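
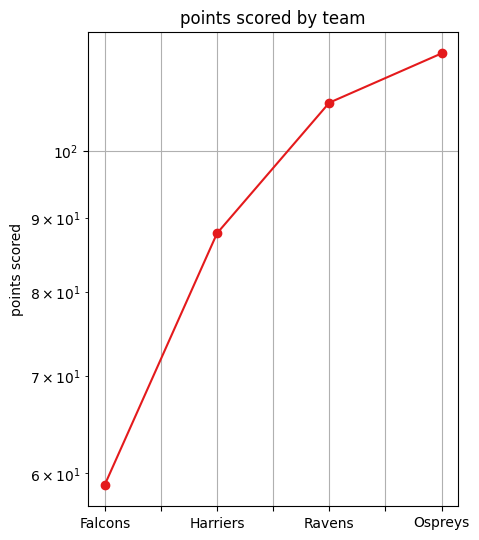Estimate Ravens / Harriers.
≈ 1.22×

Ravens ≈ 110, Harriers ≈ 90; 110/90 ≈ 1.22.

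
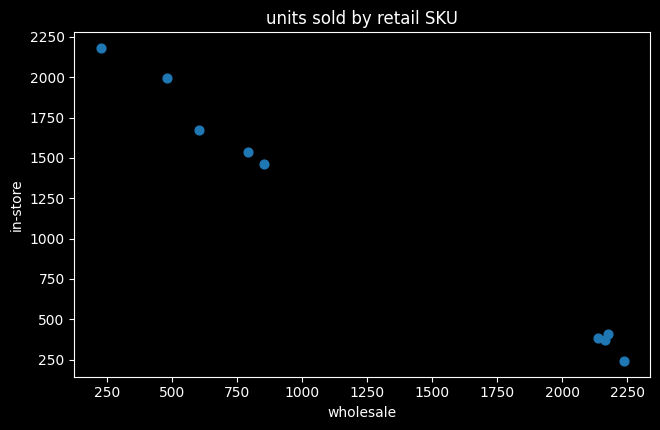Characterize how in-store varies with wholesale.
Points are negatively correlated; strong (|r| ≈ 1.0).

negative, strong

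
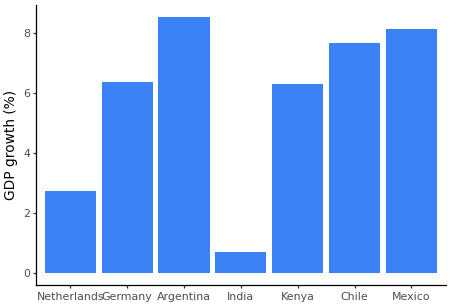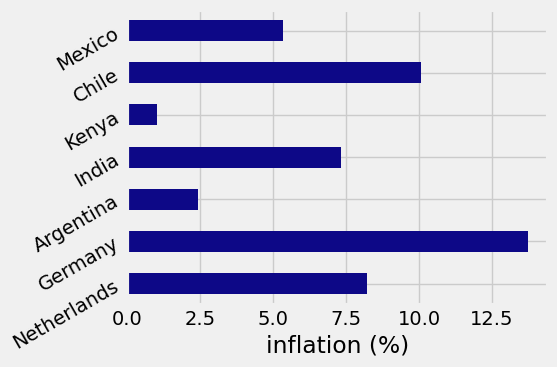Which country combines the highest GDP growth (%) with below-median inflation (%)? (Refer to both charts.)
Argentina

Chart 2 median inflation (%) ≈ 8; below-median countries: Argentina, Kenya, Mexico. Among those, Argentina has the highest GDP growth (%) (≈ 9).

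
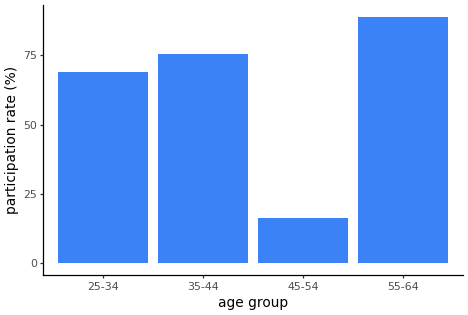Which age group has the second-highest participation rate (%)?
35-44

Top 3: 55-64 ≈ 90, 35-44 ≈ 80, 25-34 ≈ 70.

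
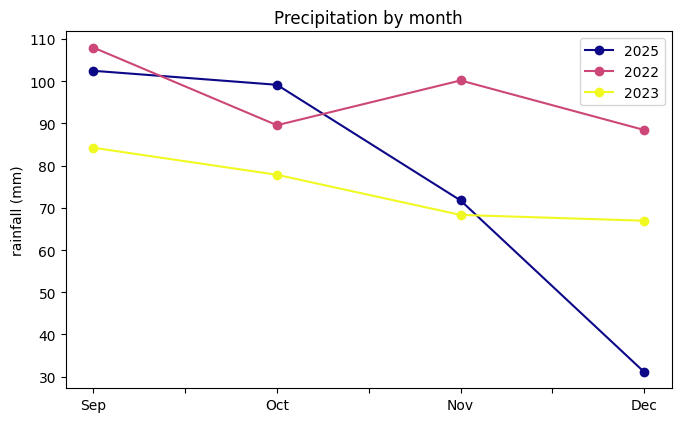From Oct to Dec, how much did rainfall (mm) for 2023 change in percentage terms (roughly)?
Oct ≈ 80, Dec ≈ 70; (70 − 80) / 80 ≈ -12.5%.

≈ -12.5%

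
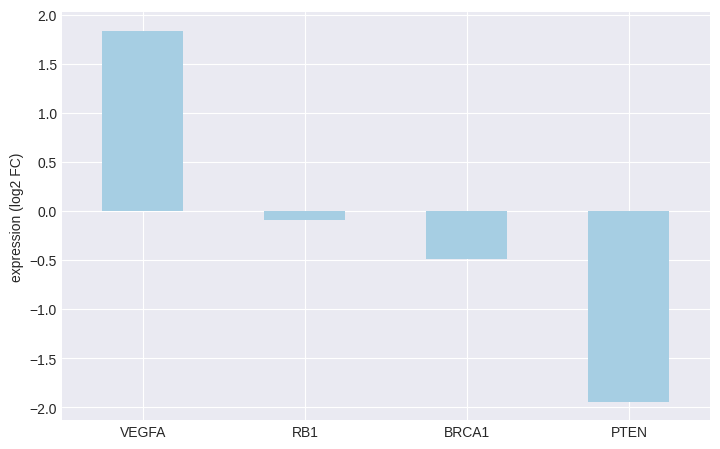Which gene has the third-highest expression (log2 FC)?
Top 4: VEGFA ≈ 2.0, RB1 ≈ 0.0, BRCA1 ≈ -0.5, PTEN ≈ -2.0.

BRCA1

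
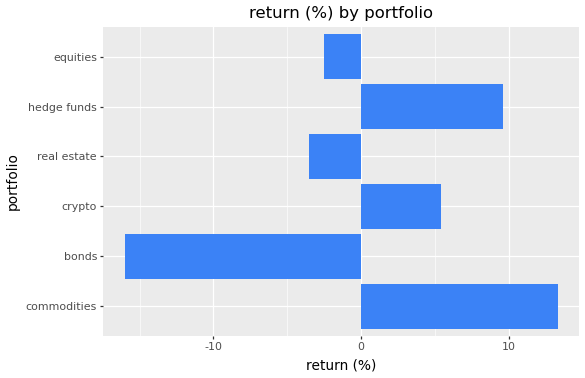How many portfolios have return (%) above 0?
Above 0: commodities, crypto, hedge funds.

3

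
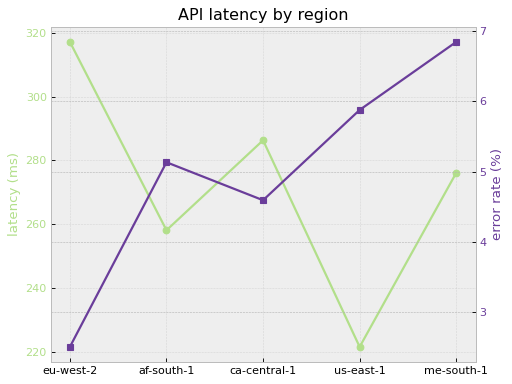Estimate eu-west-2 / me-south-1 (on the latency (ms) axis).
≈ 1.14×

eu-west-2 ≈ 320, me-south-1 ≈ 280; 320/280 ≈ 1.14.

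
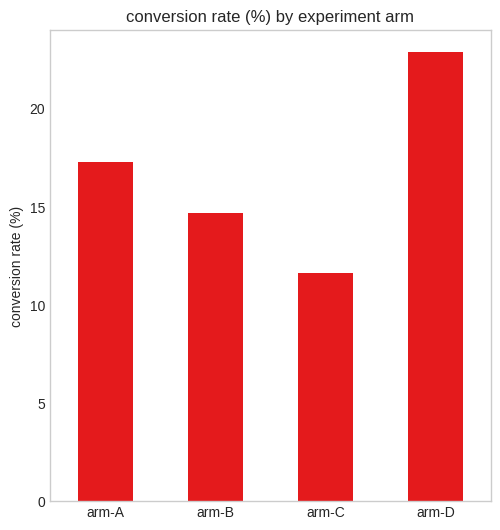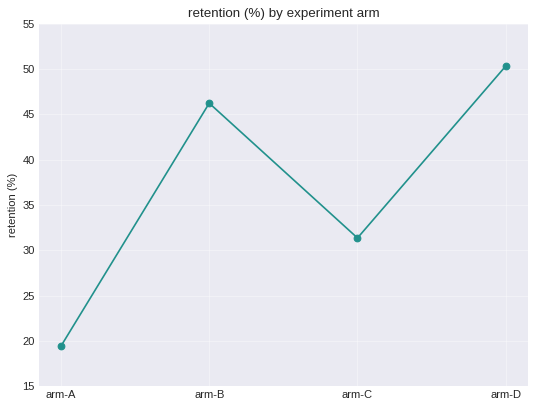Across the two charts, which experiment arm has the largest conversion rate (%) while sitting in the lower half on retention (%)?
Chart 2 median retention (%) ≈ 40; below-median experiment arms: arm-A, arm-C. Among those, arm-A has the highest conversion rate (%) (≈ 15).

arm-A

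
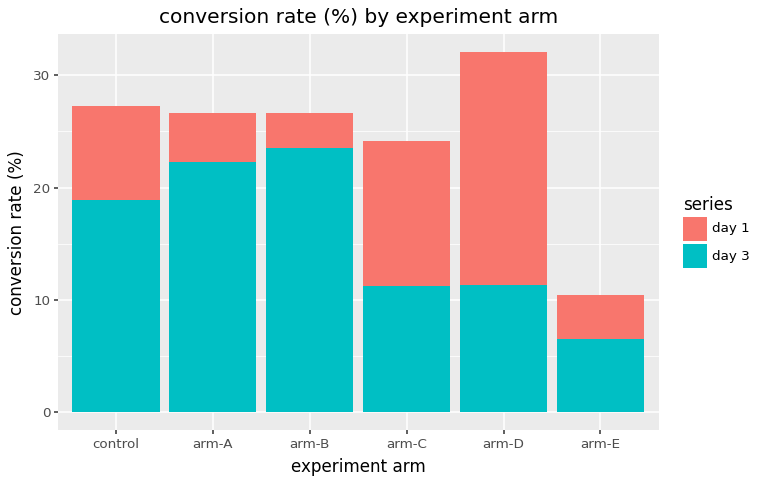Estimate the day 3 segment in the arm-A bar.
≈ 20

day 3 top ≈ 20, bottom ≈ 0; segment ≈ 20.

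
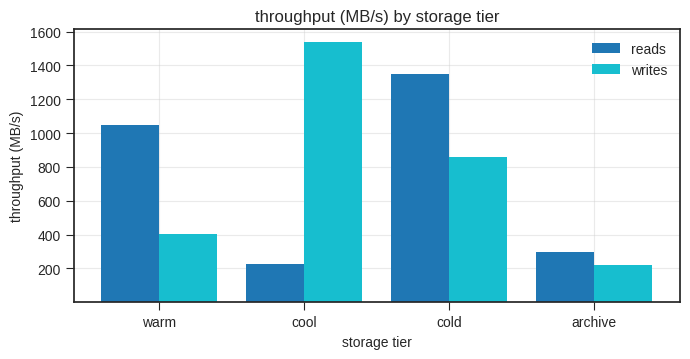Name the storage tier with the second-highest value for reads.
Top 3 for reads: cold ≈ 1400, warm ≈ 1000, archive ≈ 200.

warm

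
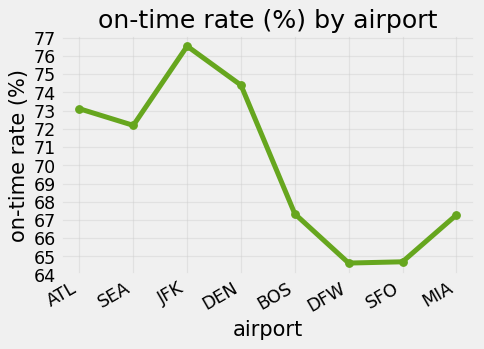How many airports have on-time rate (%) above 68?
Above 68: ATL, SEA, JFK, DEN.

4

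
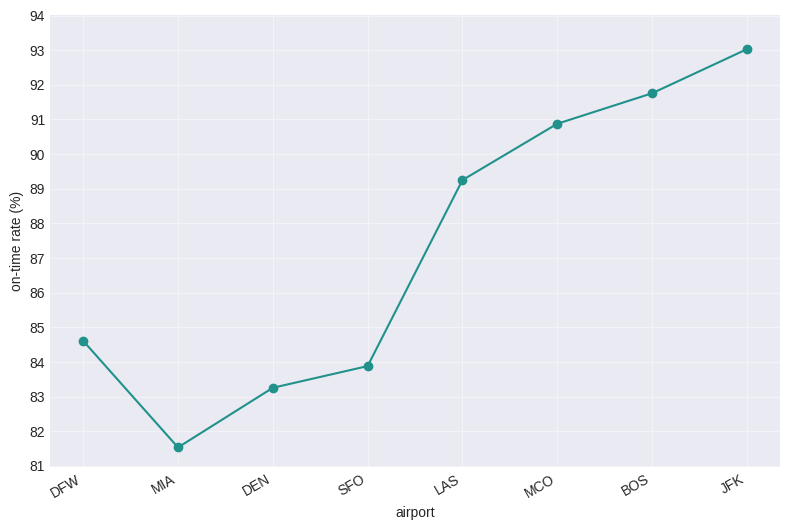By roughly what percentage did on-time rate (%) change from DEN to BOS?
DEN ≈ 83, BOS ≈ 92; (92 − 83) / 83 ≈ +10.8%.

≈ +10.8%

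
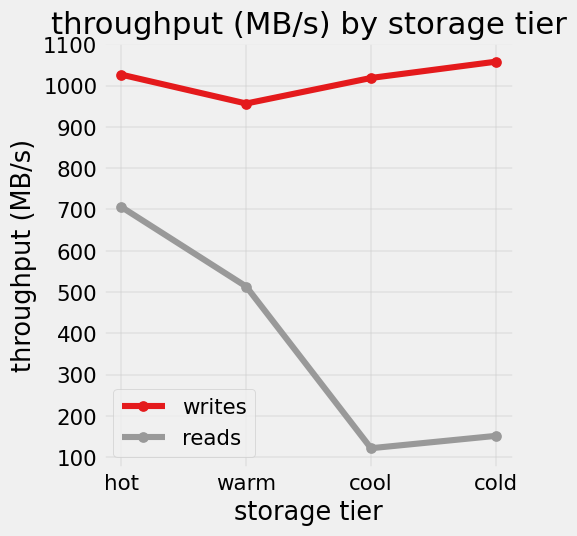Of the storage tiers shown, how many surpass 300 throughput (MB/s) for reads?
Above 300: hot, warm.

2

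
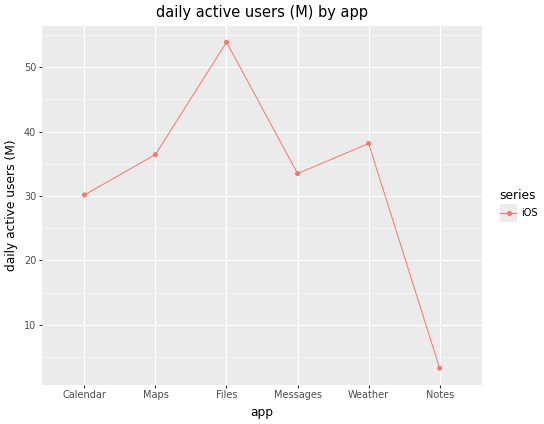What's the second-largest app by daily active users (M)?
Top 3: Files ≈ 55, Weather ≈ 40, Maps ≈ 35.

Weather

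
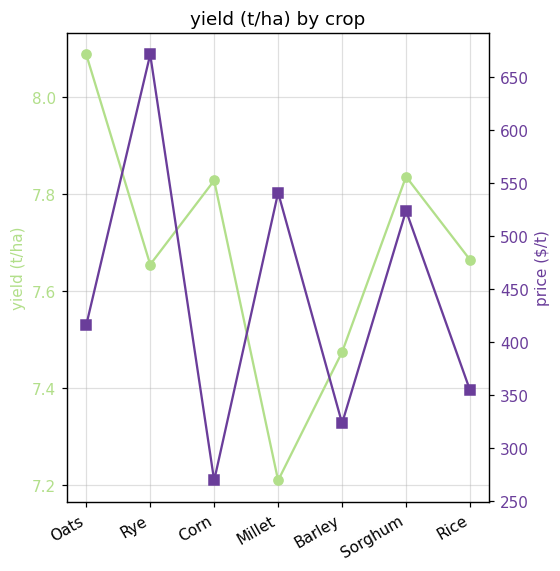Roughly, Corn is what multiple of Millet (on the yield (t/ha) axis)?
≈ 1.08×

Corn ≈ 7.8, Millet ≈ 7.2; 7.8/7.2 ≈ 1.08.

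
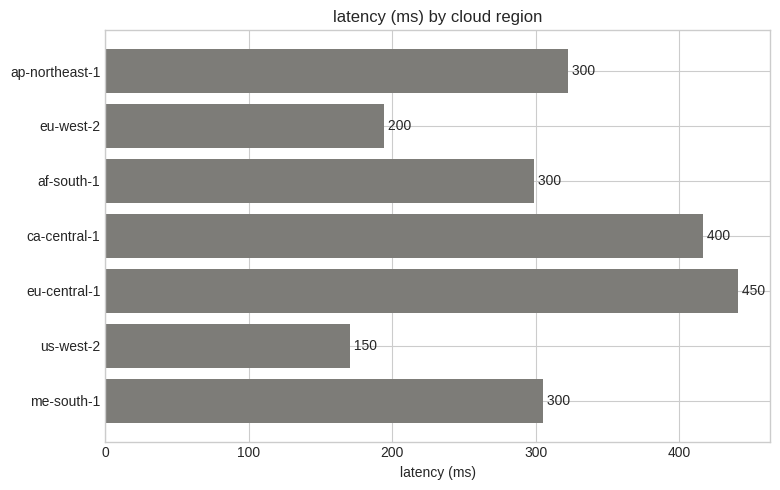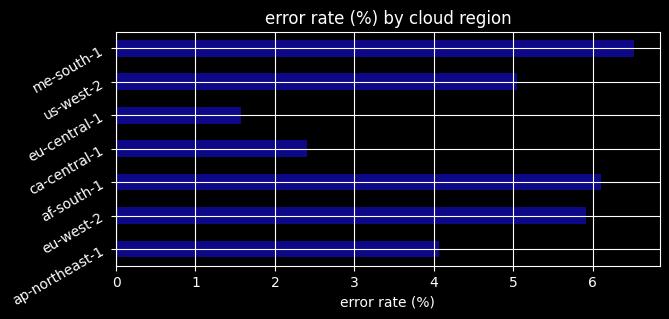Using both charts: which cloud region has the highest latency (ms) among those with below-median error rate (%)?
Chart 2 median error rate (%) ≈ 5; below-median cloud regions: ap-northeast-1, ca-central-1, eu-central-1. Among those, eu-central-1 has the highest latency (ms) (≈ 450).

eu-central-1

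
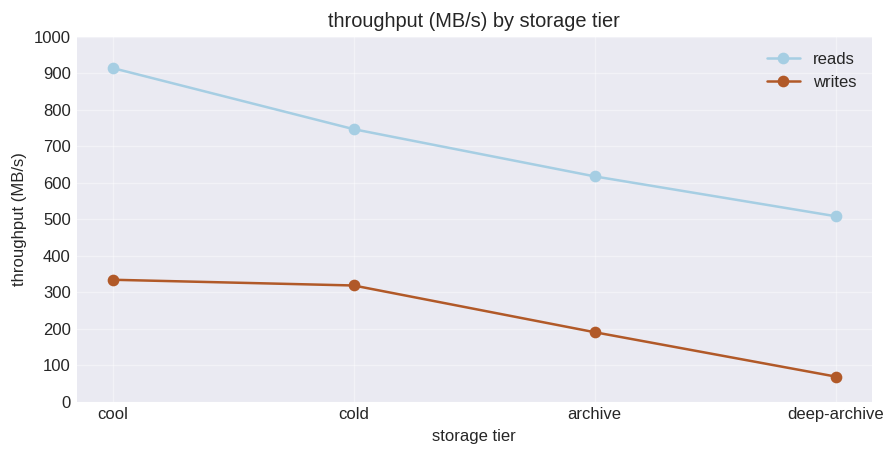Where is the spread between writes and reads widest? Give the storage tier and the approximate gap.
cool: writes ≈ 300, reads ≈ 900 → gap ≈ 600. Next-largest (deep-archive) is only ≈ 400.

cool, ≈ 600 MB/s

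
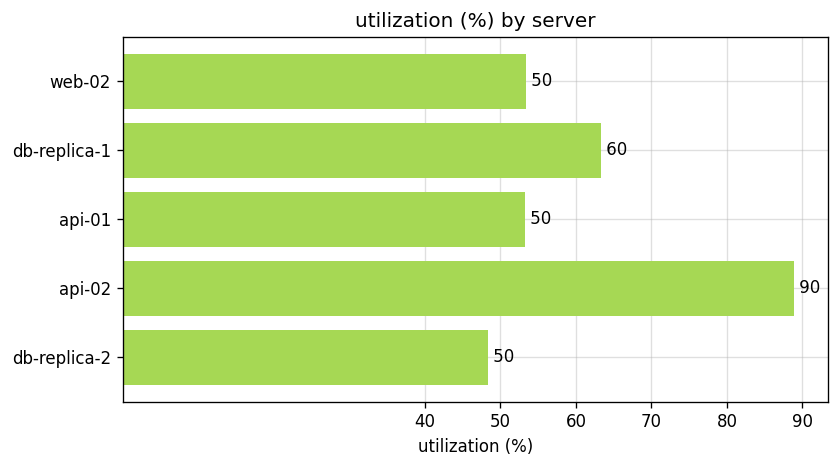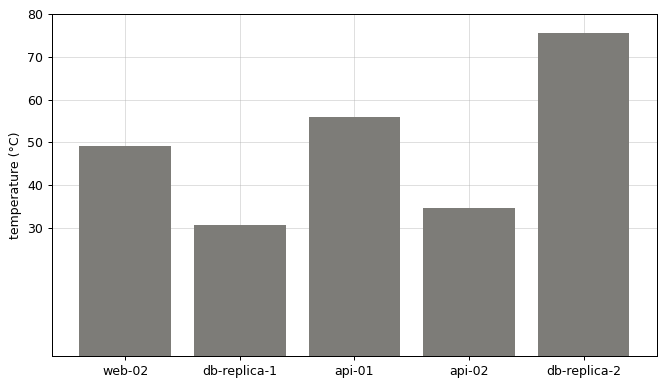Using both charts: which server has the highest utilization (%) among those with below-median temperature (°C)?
api-02

Chart 2 median temperature (°C) ≈ 50; below-median servers: db-replica-1, api-02. Among those, api-02 has the highest utilization (%) (≈ 90).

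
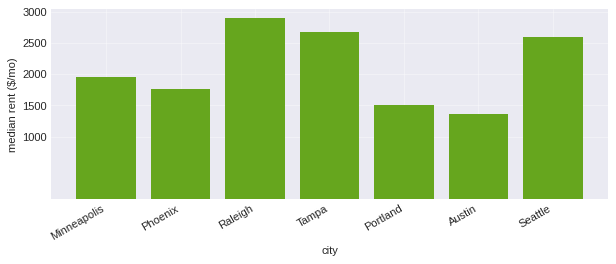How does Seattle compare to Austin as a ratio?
Seattle ≈ 2500, Austin ≈ 1500; 2500/1500 ≈ 1.67.

≈ 1.67×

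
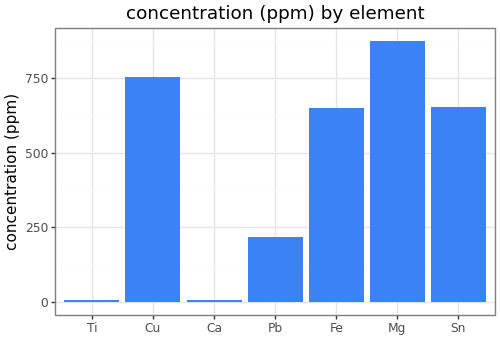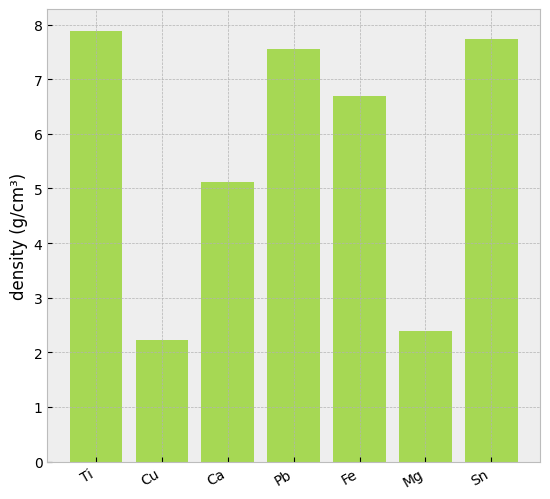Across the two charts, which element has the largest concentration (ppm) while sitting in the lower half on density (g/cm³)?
Mg

Chart 2 median density (g/cm³) ≈ 7; below-median elements: Cu, Ca, Mg. Among those, Mg has the highest concentration (ppm) (≈ 900).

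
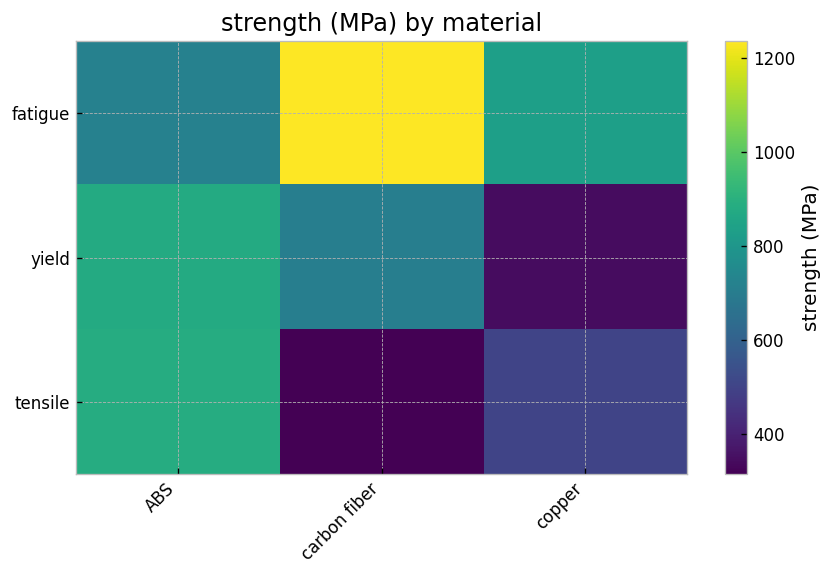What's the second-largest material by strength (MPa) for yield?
Top 3 for yield: ABS ≈ 900, carbon fiber ≈ 700, copper ≈ 300.

carbon fiber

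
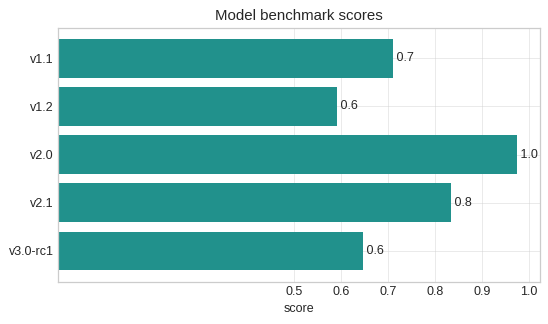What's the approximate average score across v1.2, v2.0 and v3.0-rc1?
(0.6 + 1.0 + 0.6) / 3 ≈ 0.73.

≈ 0.73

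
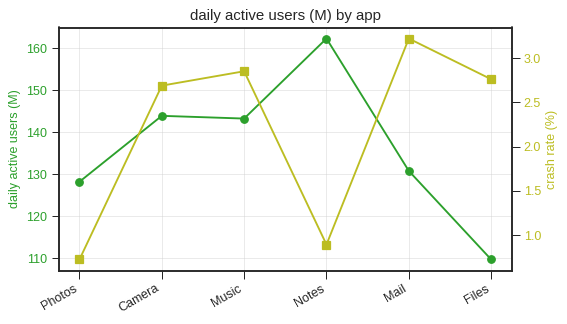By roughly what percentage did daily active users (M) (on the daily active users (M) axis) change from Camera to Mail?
≈ -10.3%

Camera ≈ 145, Mail ≈ 130; (130 − 145) / 145 ≈ -10.3%.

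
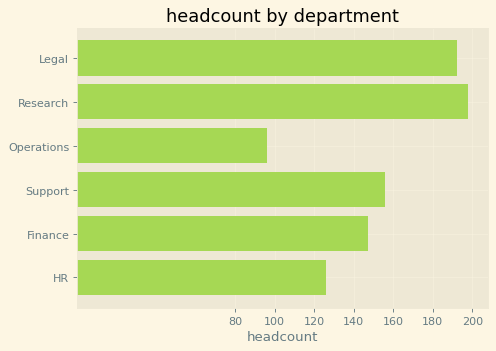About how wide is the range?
Max Research ≈ 200, min Operations ≈ 100; range ≈ 100.

≈ 100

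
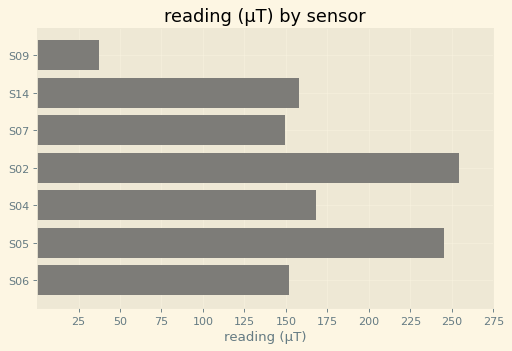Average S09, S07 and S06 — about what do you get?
(25 + 150 + 150) / 3 ≈ 108.

≈ 108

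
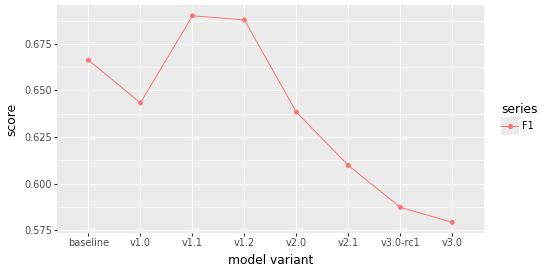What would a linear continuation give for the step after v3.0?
Last three: 0.61, 0.59, 0.58 → slope ≈ -0.015/step → next ≈ 0.565.

≈ 0.565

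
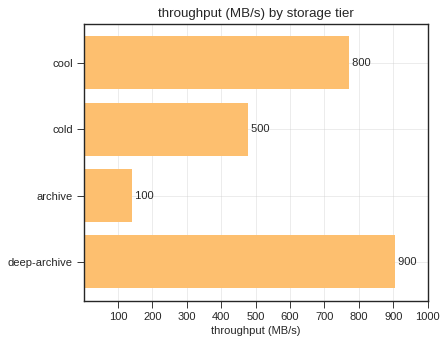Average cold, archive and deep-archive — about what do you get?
≈ 500

(500 + 100 + 900) / 3 ≈ 500.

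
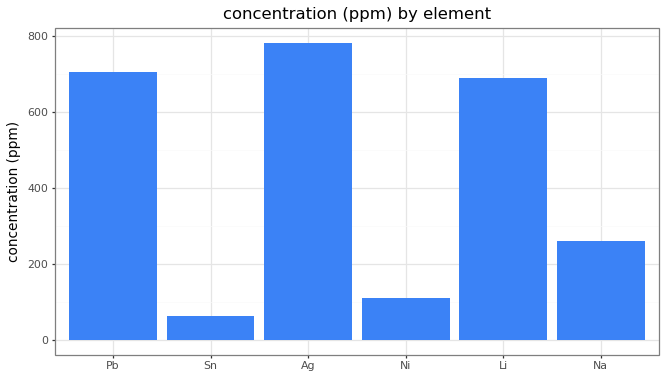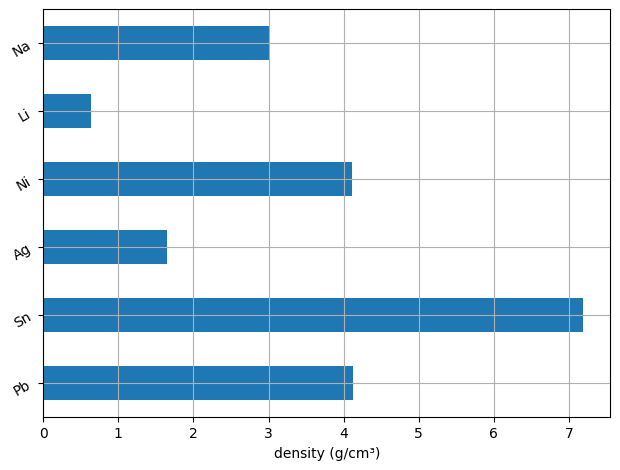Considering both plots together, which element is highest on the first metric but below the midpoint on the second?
Chart 2 median density (g/cm³) ≈ 4; below-median elements: Ag, Li, Na. Among those, Ag has the highest concentration (ppm) (≈ 800).

Ag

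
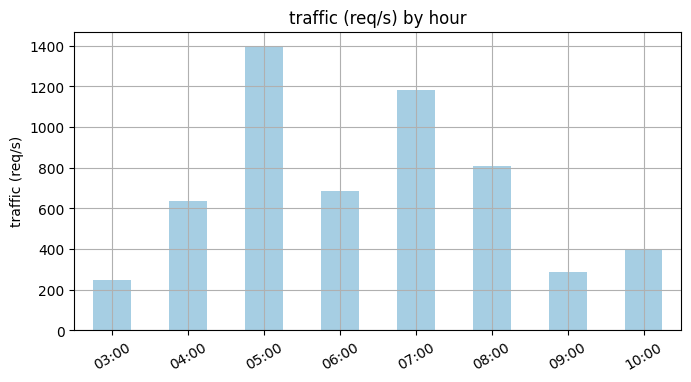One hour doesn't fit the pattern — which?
05:00

05:00 ≈ 1400; the rest sit between ≈ 200 and ≈ 1200.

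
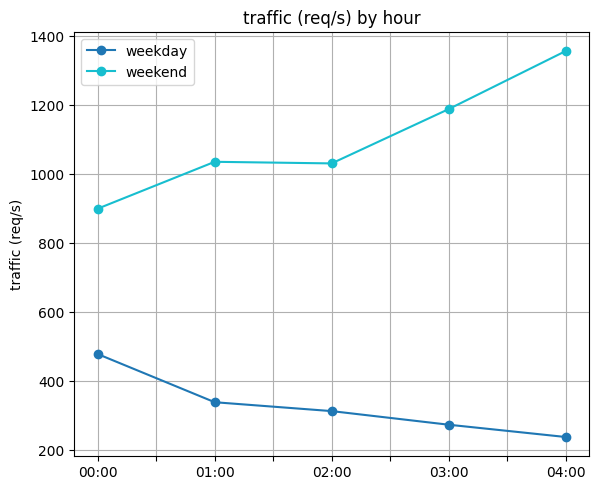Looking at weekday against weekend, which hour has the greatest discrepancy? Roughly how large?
04:00: weekday ≈ 200, weekend ≈ 1400 → gap ≈ 1200. Next-largest (03:00) is only ≈ 900.

04:00, ≈ 1200 req/s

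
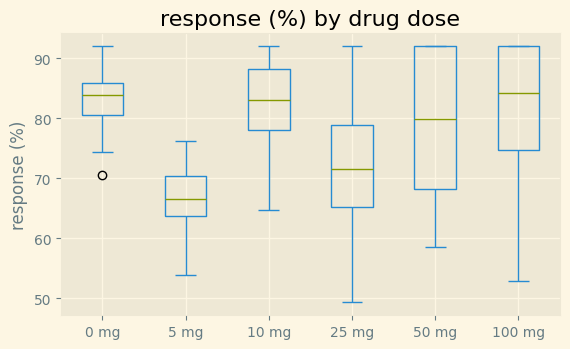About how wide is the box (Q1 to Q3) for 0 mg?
≈ 6

Q3 ≈ 86, Q1 ≈ 80; IQR ≈ 6.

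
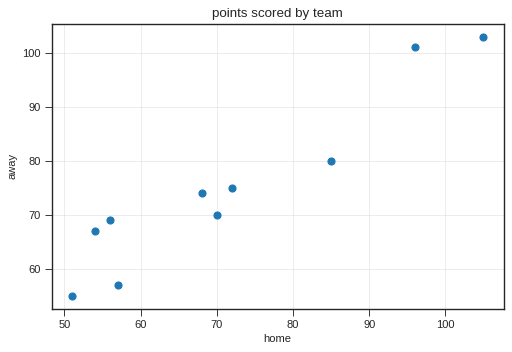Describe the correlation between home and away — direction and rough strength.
Points are positively correlated; strong (|r| ≈ 1.0).

positive, strong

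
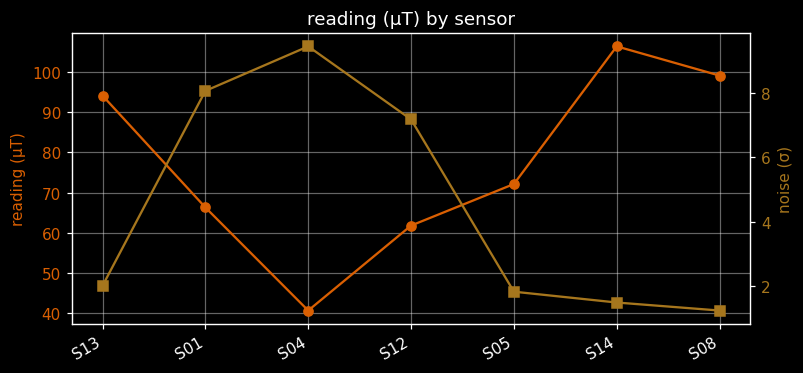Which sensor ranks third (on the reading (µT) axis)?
S13

Top 4 (on the reading (µT) axis): S14 ≈ 110, S08 ≈ 100, S13 ≈ 90, S05 ≈ 70.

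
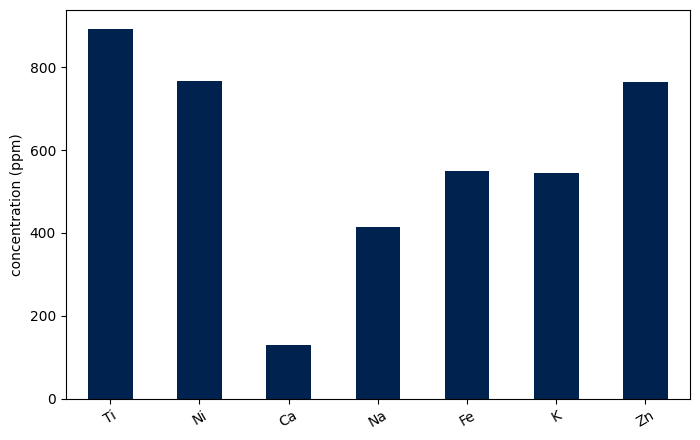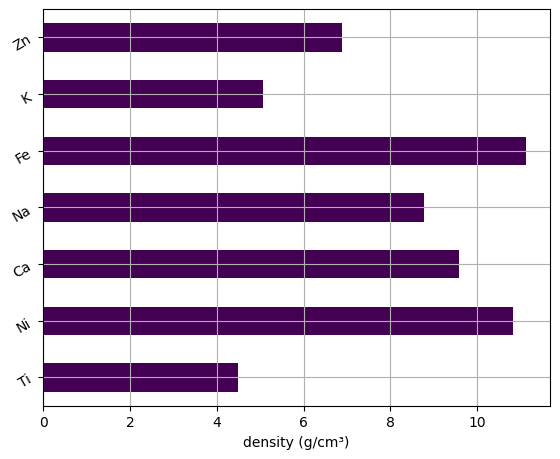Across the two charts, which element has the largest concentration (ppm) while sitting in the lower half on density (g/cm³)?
Chart 2 median density (g/cm³) ≈ 8; below-median elements: Ti, K, Zn. Among those, Ti has the highest concentration (ppm) (≈ 900).

Ti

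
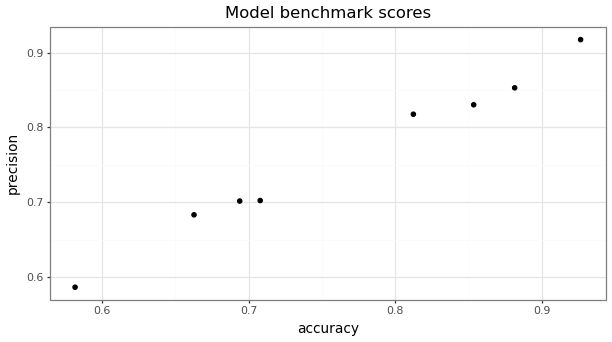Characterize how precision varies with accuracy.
positive, strong

Points are positively correlated; strong (|r| ≈ 1.0).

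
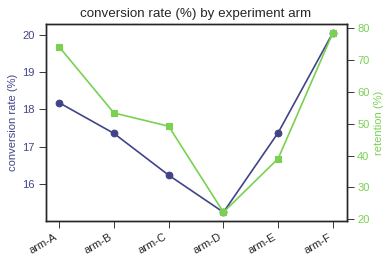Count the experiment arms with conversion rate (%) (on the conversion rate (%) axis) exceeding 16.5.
Above 16.5: arm-A, arm-B, arm-E, arm-F.

4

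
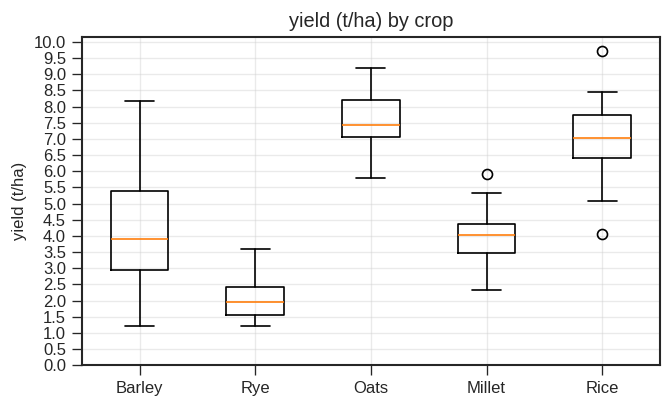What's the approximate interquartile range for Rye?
Q3 ≈ 2.5, Q1 ≈ 1.5; IQR ≈ 1.0.

≈ 1.0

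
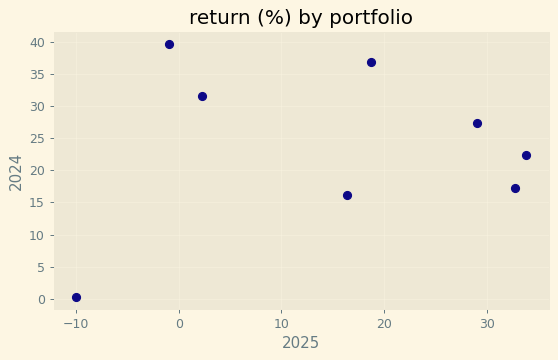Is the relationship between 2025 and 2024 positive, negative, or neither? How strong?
no clear correlation

Points are roughly uncorrelated; weak (|r| ≈ 0.1).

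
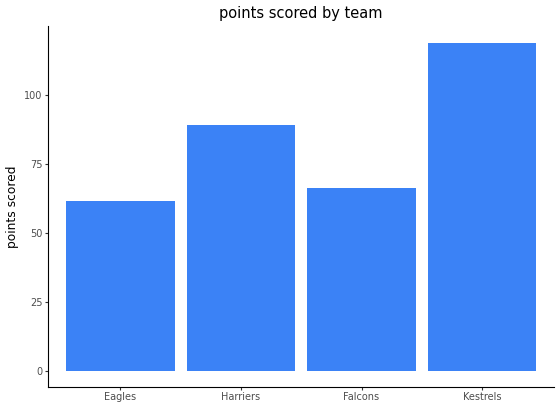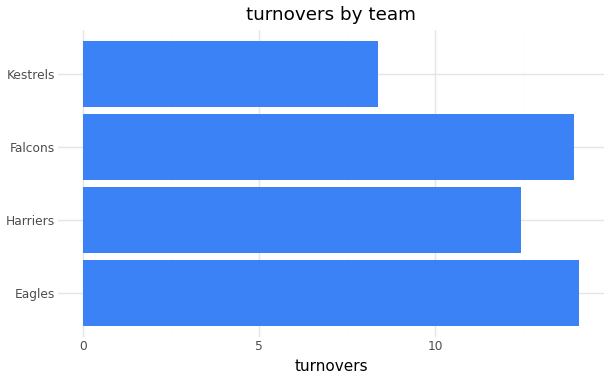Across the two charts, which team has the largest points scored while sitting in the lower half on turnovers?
Kestrels

Chart 2 median turnovers ≈ 14; below-median teams: Harriers, Kestrels. Among those, Kestrels has the highest points scored (≈ 120).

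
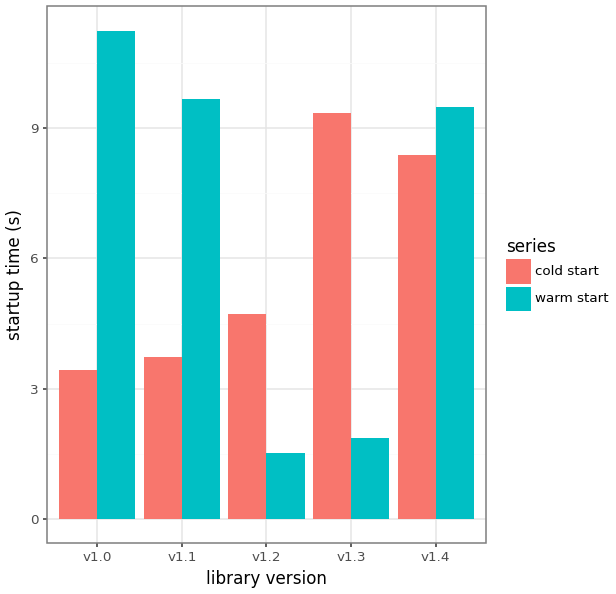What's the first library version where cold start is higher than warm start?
v1.1: cold start ≈ 4 vs warm start ≈ 10 (not yet); v1.2: cold start ≈ 5 vs warm start ≈ 2 (first crossover).

v1.2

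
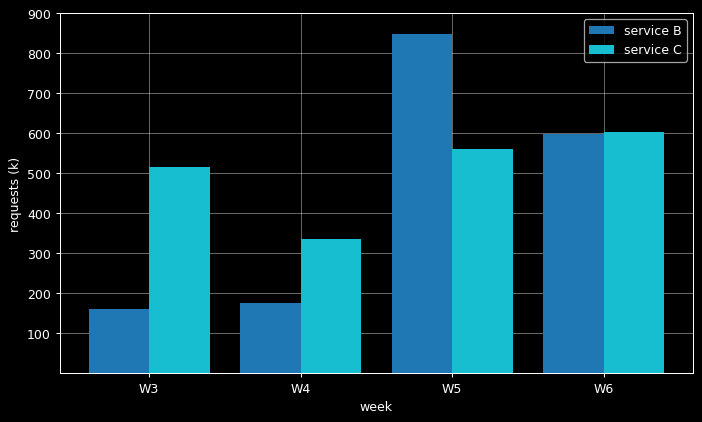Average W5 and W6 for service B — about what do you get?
(800 + 600) / 2 ≈ 700.

≈ 700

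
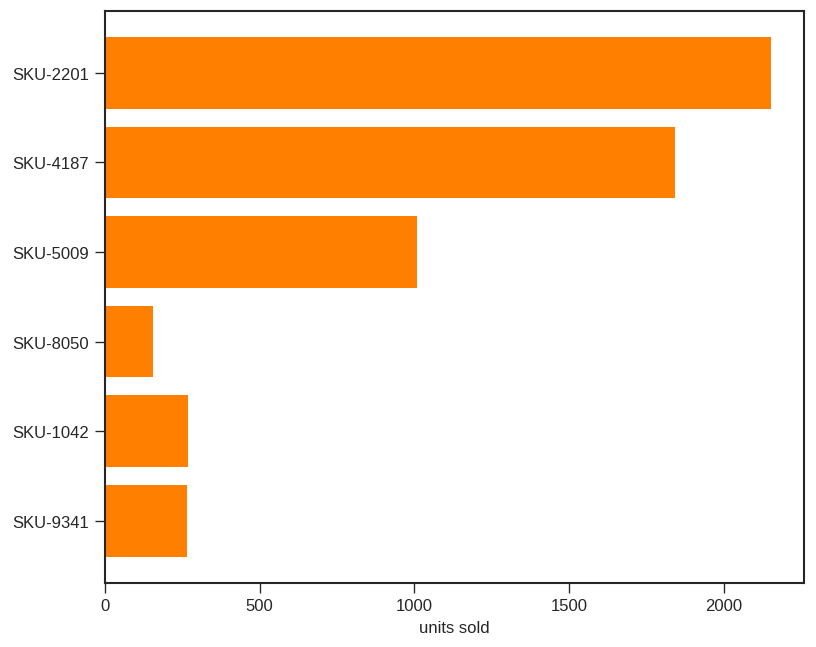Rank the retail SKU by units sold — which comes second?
SKU-4187

Top 3: SKU-2201 ≈ 2200, SKU-4187 ≈ 1800, SKU-5009 ≈ 1000.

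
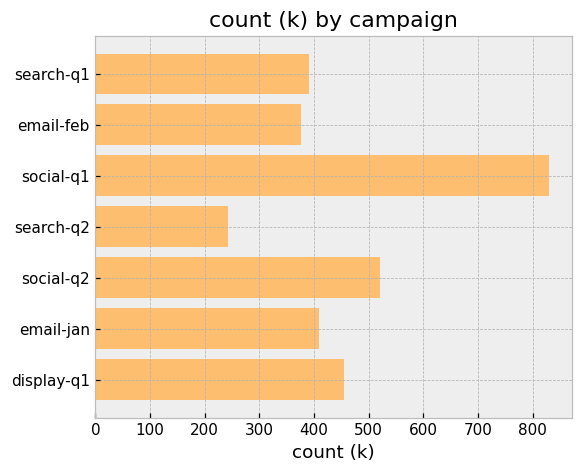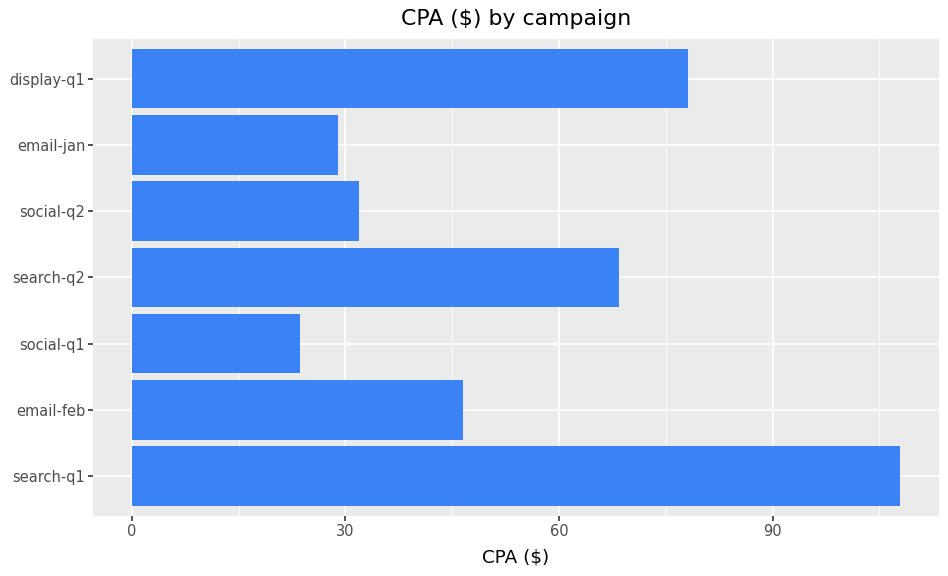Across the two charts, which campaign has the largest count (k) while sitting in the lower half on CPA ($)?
Chart 2 median CPA ($) ≈ 50; below-median campaigns: social-q1, social-q2, email-jan. Among those, social-q1 has the highest count (k) (≈ 800).

social-q1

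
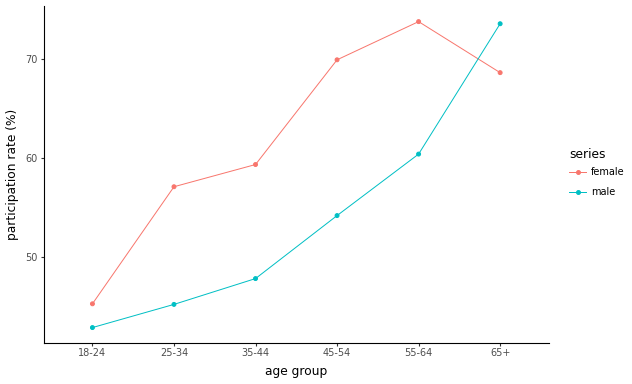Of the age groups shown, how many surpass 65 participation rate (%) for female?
3

Above 65: 45-54, 55-64, 65+.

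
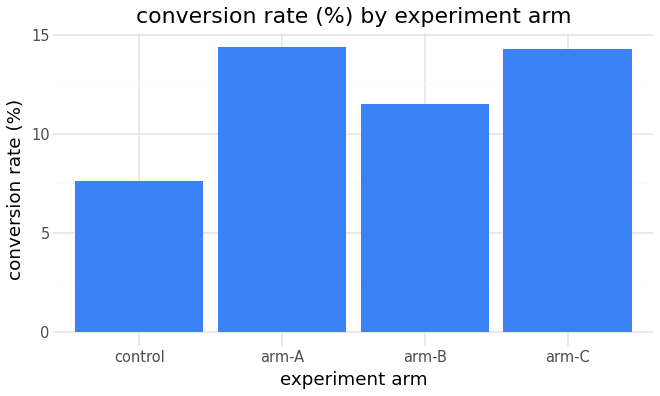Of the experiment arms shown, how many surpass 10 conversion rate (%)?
3

Above 10: arm-A, arm-B, arm-C.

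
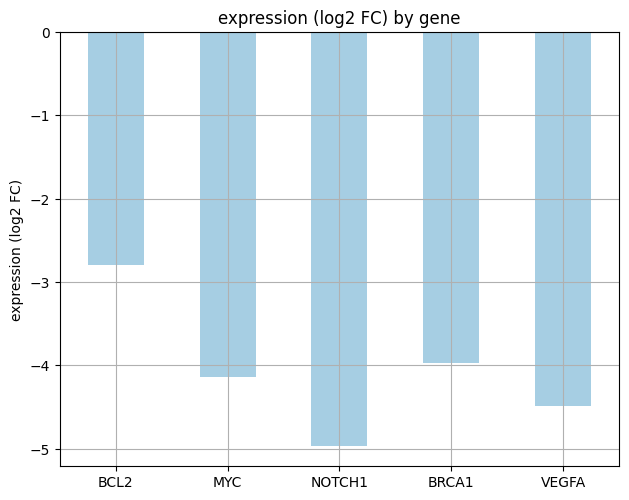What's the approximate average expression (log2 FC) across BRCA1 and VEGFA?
(-4.0 + -4.4) / 2 ≈ -4.2.

≈ -4.2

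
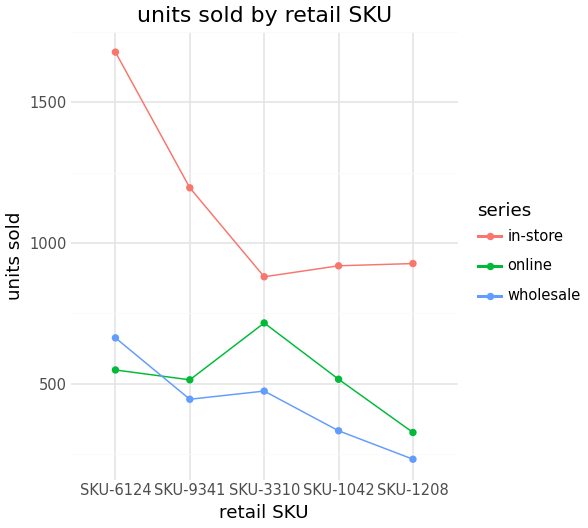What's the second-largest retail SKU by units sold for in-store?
Top 3 for in-store: SKU-6124 ≈ 1600, SKU-9341 ≈ 1200, SKU-1208 ≈ 1000.

SKU-9341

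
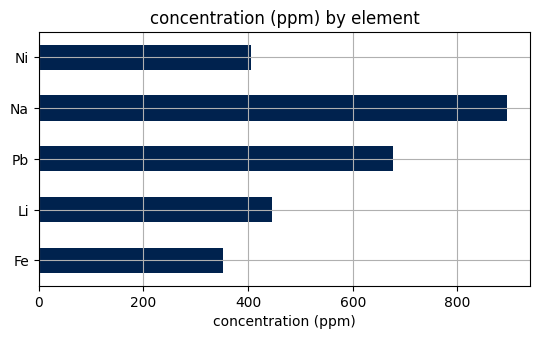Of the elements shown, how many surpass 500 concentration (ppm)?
2

Above 500: Pb, Na.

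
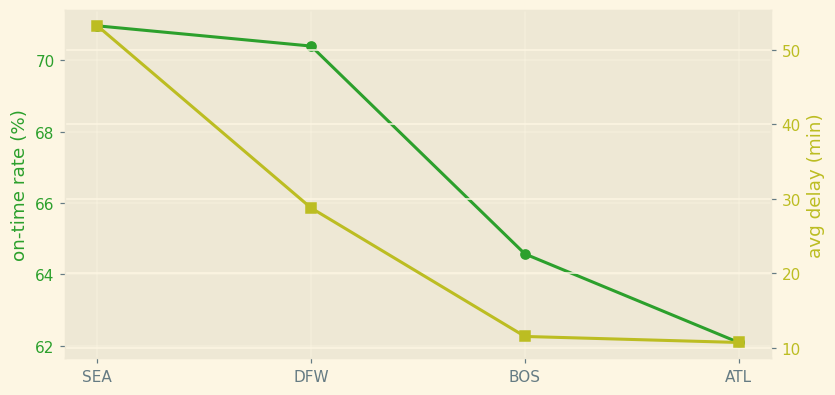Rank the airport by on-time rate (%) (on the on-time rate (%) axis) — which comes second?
Top 3 (on the on-time rate (%) axis): SEA ≈ 71, DFW ≈ 70, BOS ≈ 65.

DFW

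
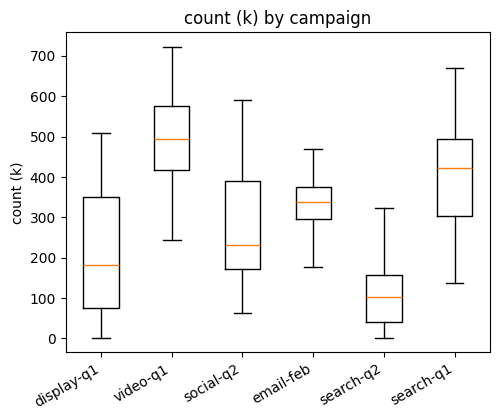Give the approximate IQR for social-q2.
≈ 250

Q3 ≈ 400, Q1 ≈ 150; IQR ≈ 250.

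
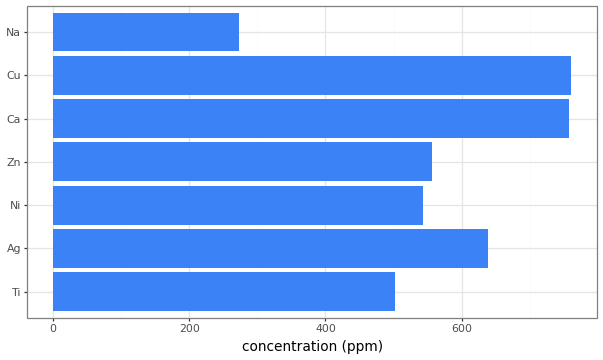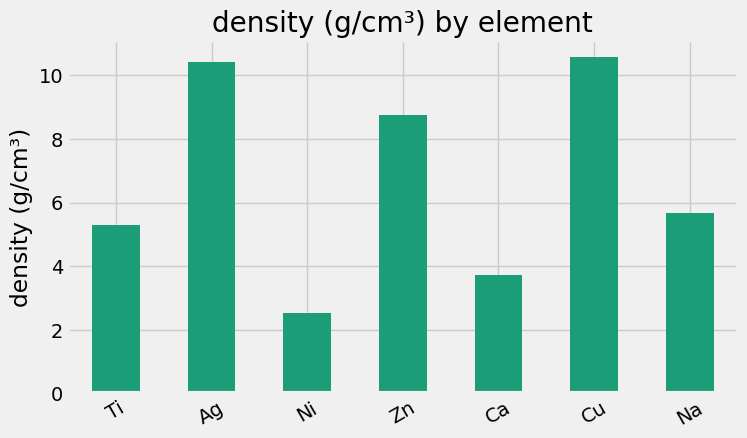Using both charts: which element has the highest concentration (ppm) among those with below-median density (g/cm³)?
Chart 2 median density (g/cm³) ≈ 6; below-median elements: Ti, Ni, Ca. Among those, Ca has the highest concentration (ppm) (≈ 800).

Ca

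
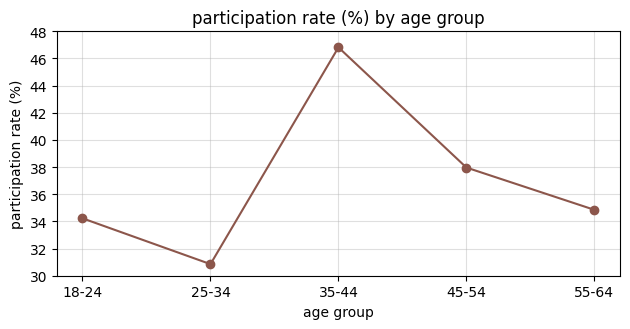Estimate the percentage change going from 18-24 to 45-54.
18-24 ≈ 34, 45-54 ≈ 38; (38 − 34) / 34 ≈ +11.8%.

≈ +11.8%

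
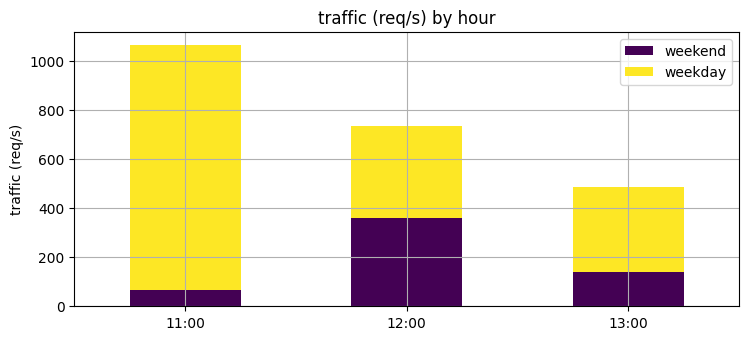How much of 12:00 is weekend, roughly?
weekend top ≈ 400, bottom ≈ 0; segment ≈ 400.

≈ 400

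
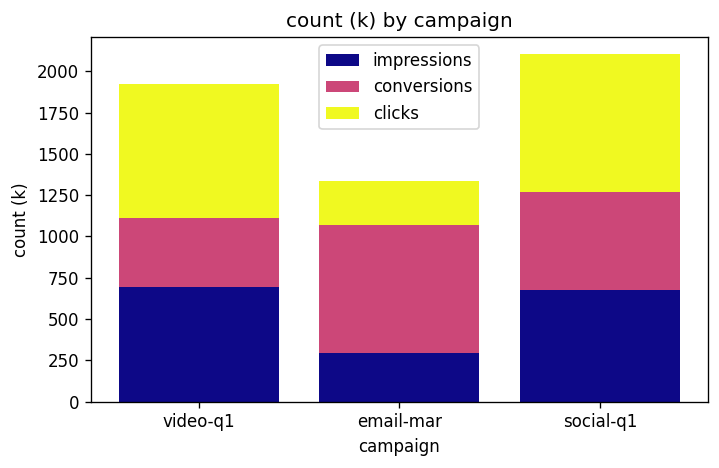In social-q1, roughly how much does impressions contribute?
impressions top ≈ 600, bottom ≈ 0; segment ≈ 600.

≈ 600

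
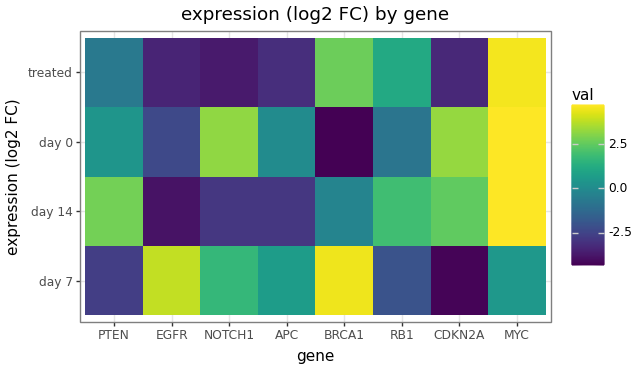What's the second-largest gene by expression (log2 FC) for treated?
Top 3 for treated: MYC ≈ 5, BRCA1 ≈ 3, RB1 ≈ 1.

BRCA1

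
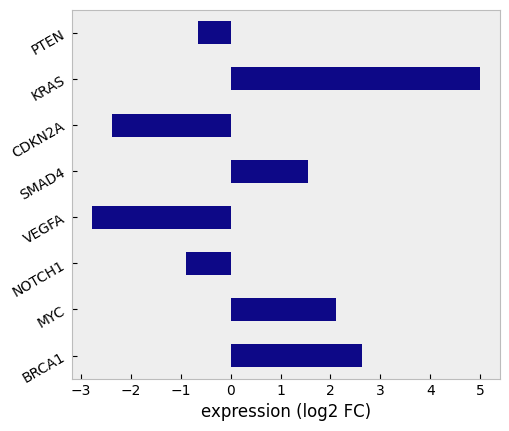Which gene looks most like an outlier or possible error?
KRAS

KRAS ≈ 5; the rest sit between ≈ -3 and ≈ 3.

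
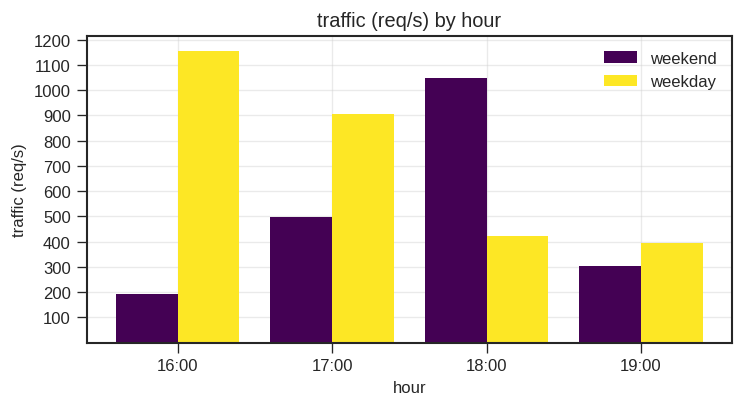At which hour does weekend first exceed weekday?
17:00: weekend ≈ 500 vs weekday ≈ 900 (not yet); 18:00: weekend ≈ 1000 vs weekday ≈ 400 (first crossover).

18:00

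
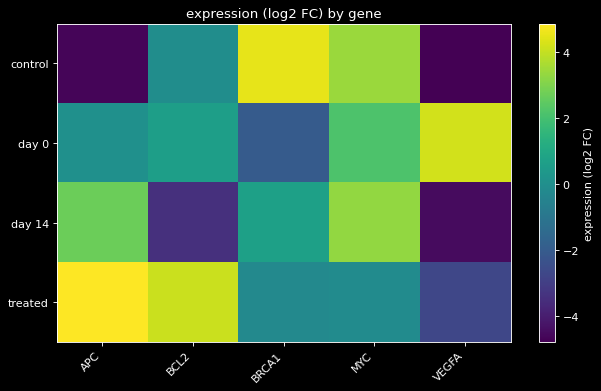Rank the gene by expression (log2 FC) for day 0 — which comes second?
Top 3 for day 0: VEGFA ≈ 4, MYC ≈ 2, BCL2 ≈ 1.

MYC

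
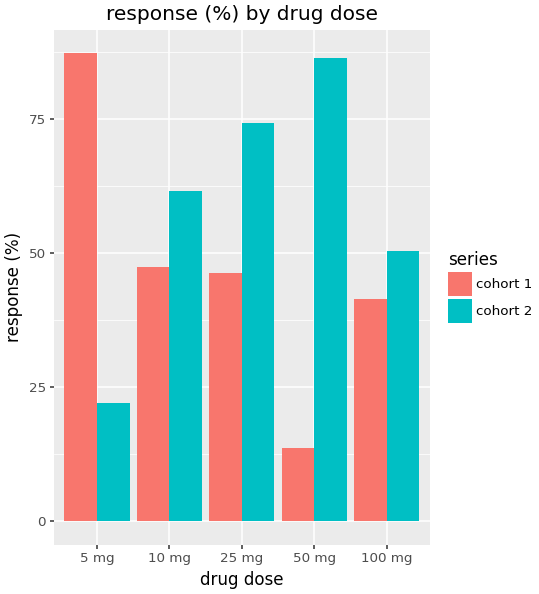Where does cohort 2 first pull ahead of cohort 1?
5 mg: cohort 2 ≈ 20 vs cohort 1 ≈ 90 (not yet); 10 mg: cohort 2 ≈ 60 vs cohort 1 ≈ 50 (first crossover).

10 mg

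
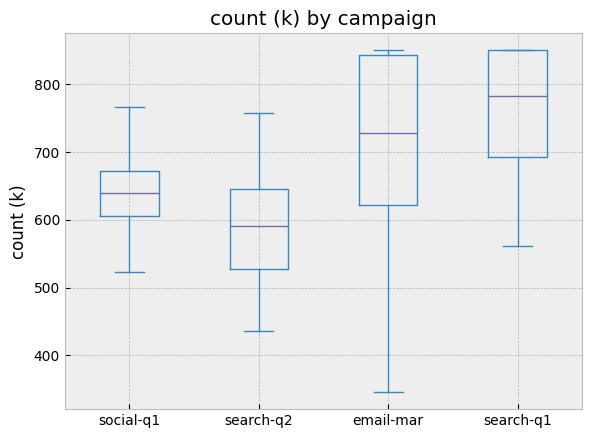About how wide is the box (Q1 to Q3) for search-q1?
Q3 ≈ 840, Q1 ≈ 700; IQR ≈ 140.

≈ 140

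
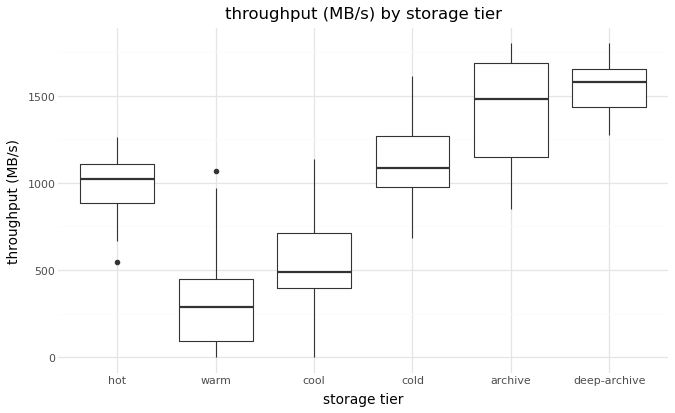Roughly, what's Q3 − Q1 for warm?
Q3 ≈ 400, Q1 ≈ 100; IQR ≈ 300.

≈ 300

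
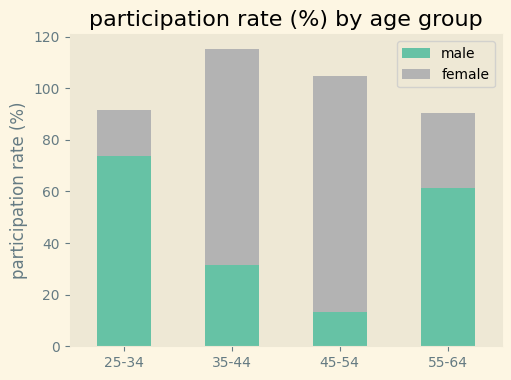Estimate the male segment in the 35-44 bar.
male top ≈ 30, bottom ≈ 0; segment ≈ 30.

≈ 30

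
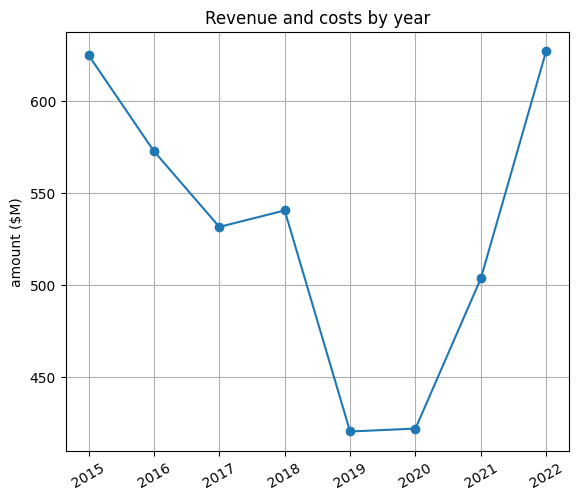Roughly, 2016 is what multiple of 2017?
≈ 1.07×

2016 ≈ 580, 2017 ≈ 540; 580/540 ≈ 1.07.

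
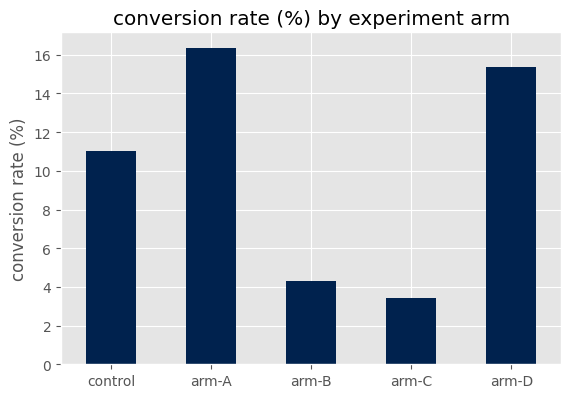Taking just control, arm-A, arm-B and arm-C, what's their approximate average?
(12 + 16 + 4 + 4) / 4 ≈ 9.

≈ 9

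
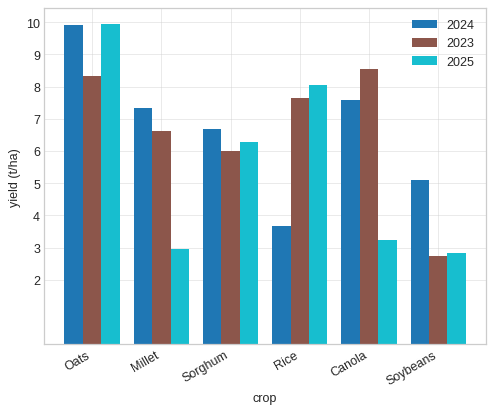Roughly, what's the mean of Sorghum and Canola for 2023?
(6 + 9) / 2 ≈ 8.

≈ 8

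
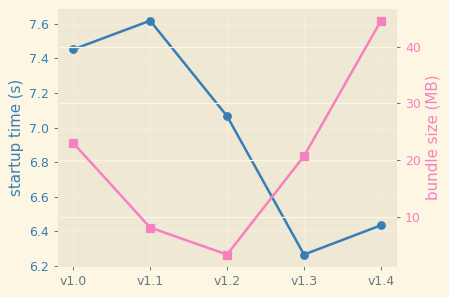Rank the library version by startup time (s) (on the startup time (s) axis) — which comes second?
Top 3 (on the startup time (s) axis): v1.1 ≈ 7.6, v1.0 ≈ 7.4, v1.2 ≈ 7.0.

v1.0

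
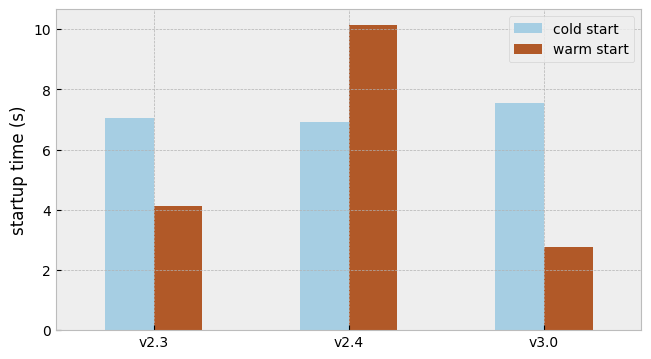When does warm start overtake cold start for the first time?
v2.4

v2.3: warm start ≈ 4 vs cold start ≈ 7 (not yet); v2.4: warm start ≈ 10 vs cold start ≈ 7 (first crossover).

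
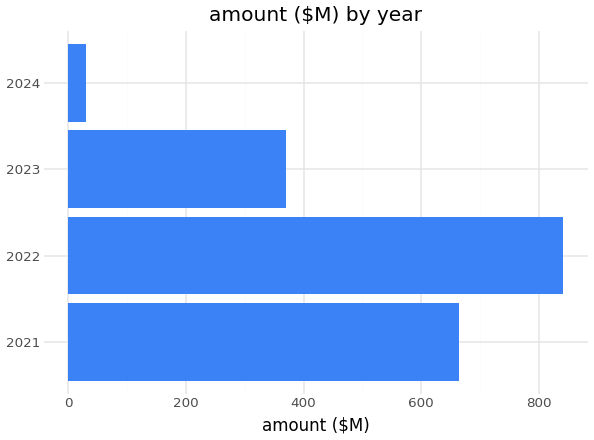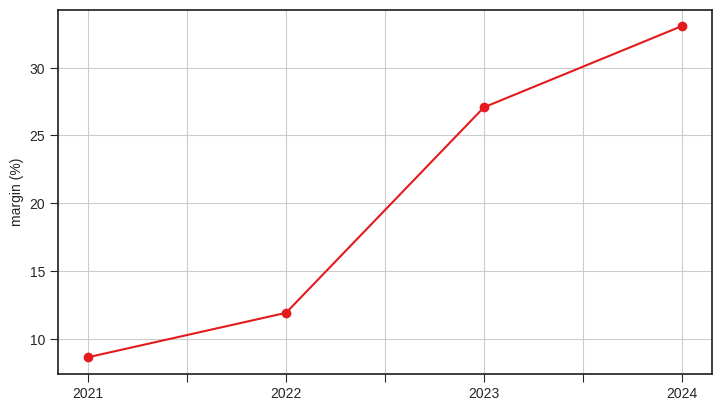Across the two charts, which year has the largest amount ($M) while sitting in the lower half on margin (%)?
2022

Chart 2 median margin (%) ≈ 20; below-median years: 2021, 2022. Among those, 2022 has the highest amount ($M) (≈ 800).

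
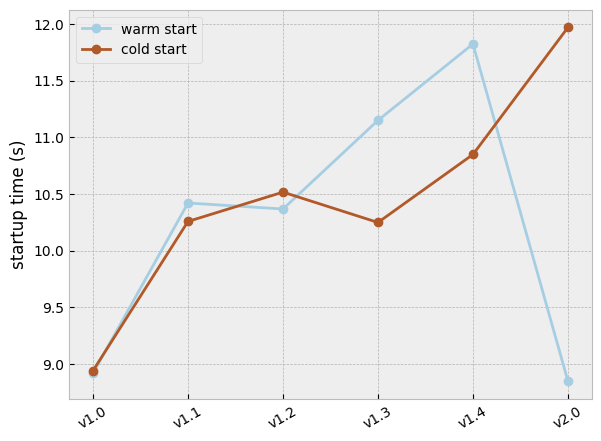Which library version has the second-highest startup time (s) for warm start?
Top 3 for warm start: v1.4 ≈ 12.0, v1.3 ≈ 11.0, v1.1 ≈ 10.5.

v1.3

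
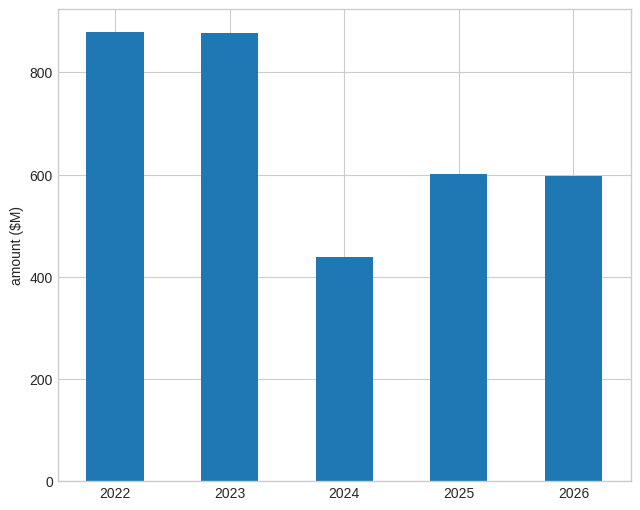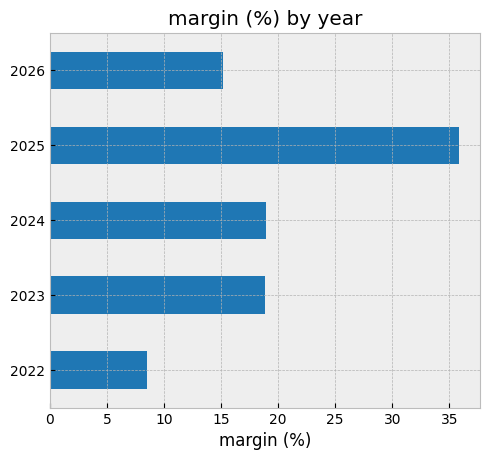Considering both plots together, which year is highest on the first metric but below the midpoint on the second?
2022

Chart 2 median margin (%) ≈ 20; below-median years: 2022, 2026. Among those, 2022 has the highest amount ($M) (≈ 900).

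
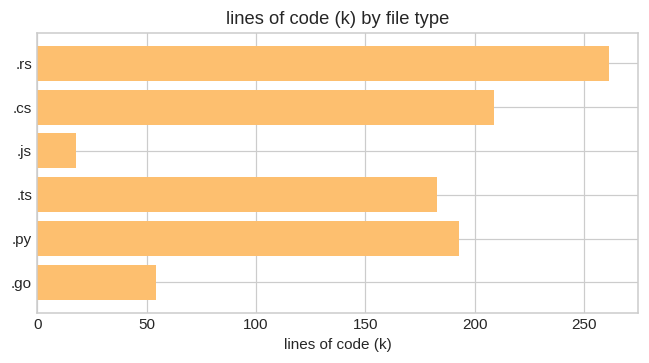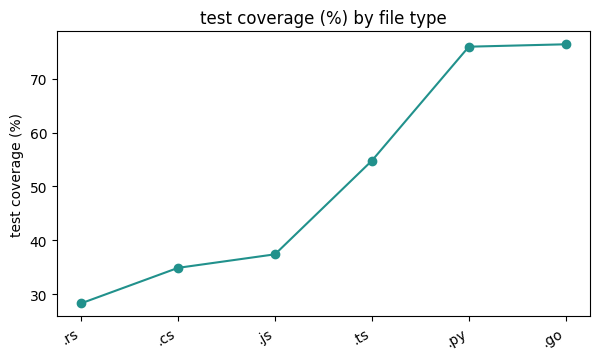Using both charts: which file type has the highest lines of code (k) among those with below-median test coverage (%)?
Chart 2 median test coverage (%) ≈ 50; below-median file types: .rs, .cs, .js. Among those, .rs has the highest lines of code (k) (≈ 250).

.rs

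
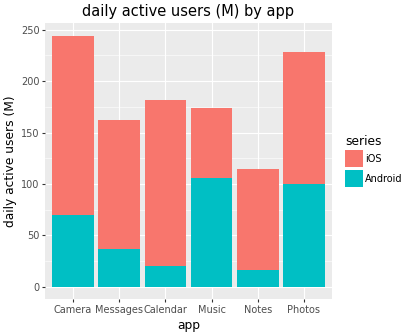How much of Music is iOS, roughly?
≈ 75

iOS top ≈ 175, bottom ≈ 100; segment ≈ 75.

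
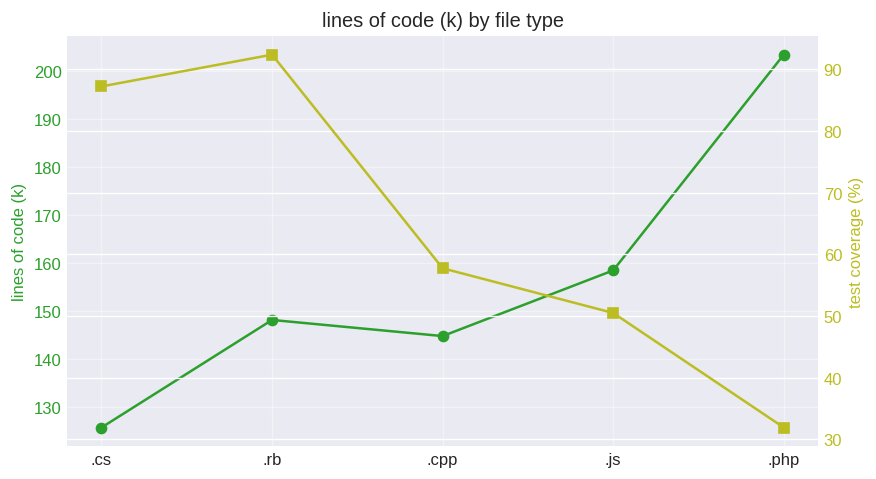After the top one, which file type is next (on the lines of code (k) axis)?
Top 3 (on the lines of code (k) axis): .php ≈ 200, .js ≈ 160, .rb ≈ 150.

.js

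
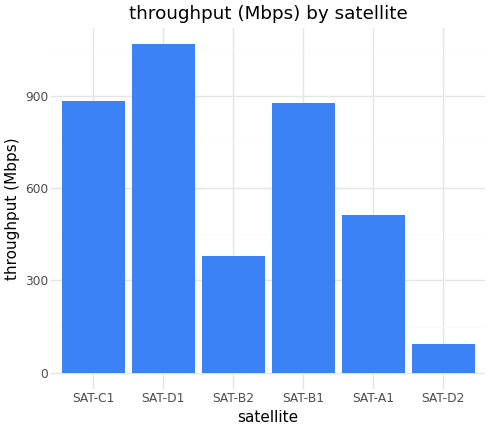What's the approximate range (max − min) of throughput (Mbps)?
≈ 1000

Max SAT-D1 ≈ 1100, min SAT-D2 ≈ 100; range ≈ 1000.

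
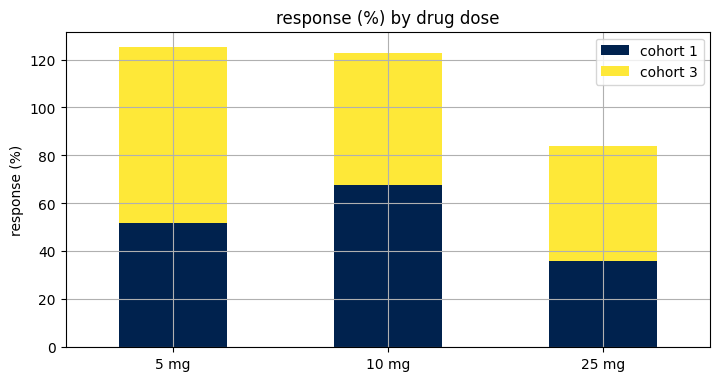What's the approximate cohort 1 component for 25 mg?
≈ 40

cohort 1 top ≈ 40, bottom ≈ 0; segment ≈ 40.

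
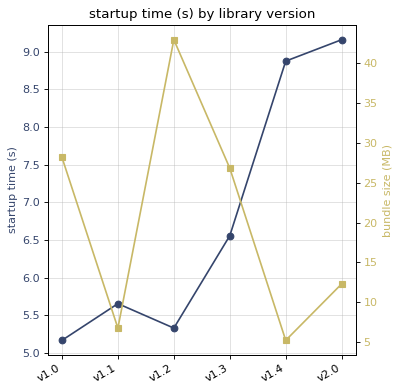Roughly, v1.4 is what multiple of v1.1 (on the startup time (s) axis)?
≈ 1.64×

v1.4 ≈ 9.0, v1.1 ≈ 5.5; 9.0/5.5 ≈ 1.64.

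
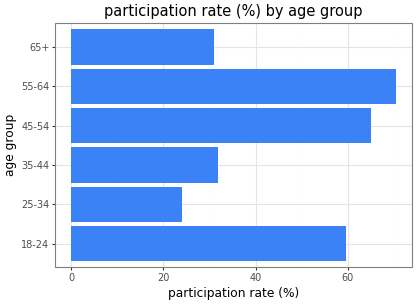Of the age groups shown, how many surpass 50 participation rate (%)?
Above 50: 18-24, 45-54, 55-64.

3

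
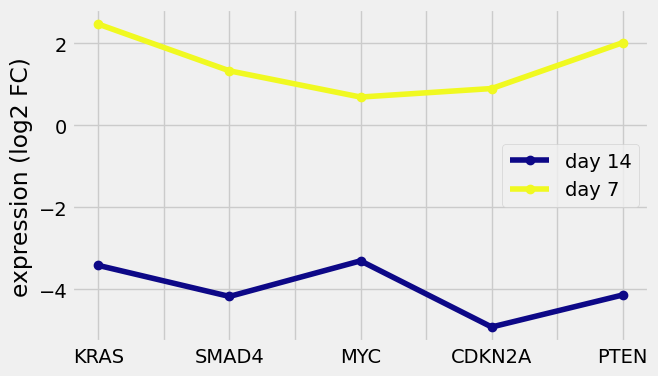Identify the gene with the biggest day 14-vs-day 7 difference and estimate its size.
PTEN, ≈ 6 log2 FC

PTEN: day 14 ≈ -4, day 7 ≈ 2 → gap ≈ 6. Next-largest (KRAS) is only ≈ 5.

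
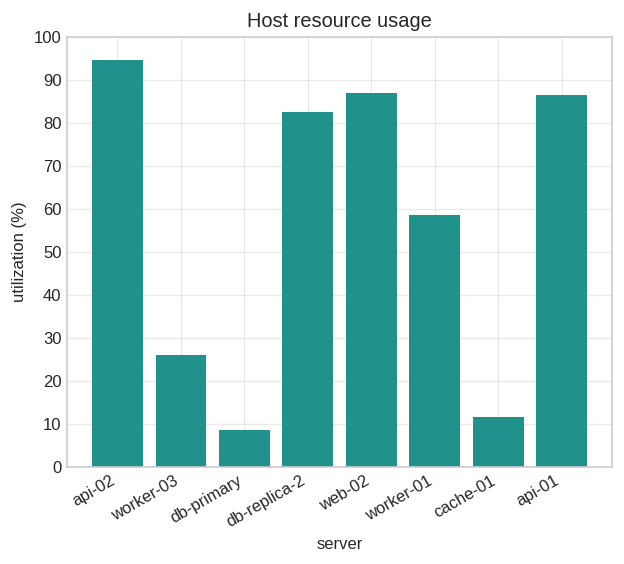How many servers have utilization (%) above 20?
6

Above 20: api-02, worker-03, db-replica-2, web-02, worker-01, api-01.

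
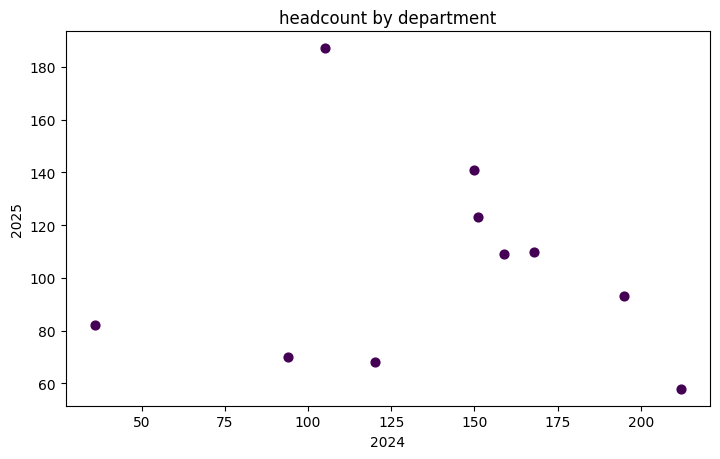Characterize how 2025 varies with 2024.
Points are roughly uncorrelated; weak (|r| ≈ 0.1).

no clear correlation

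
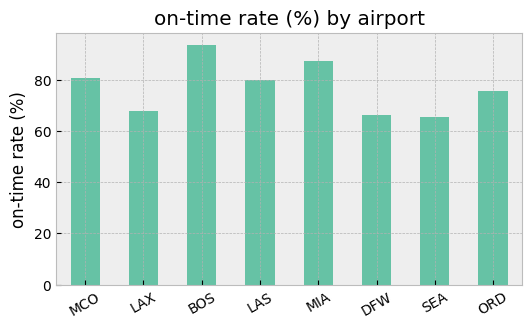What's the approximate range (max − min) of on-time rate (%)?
≈ 20

Max BOS ≈ 90, min SEA ≈ 70; range ≈ 20.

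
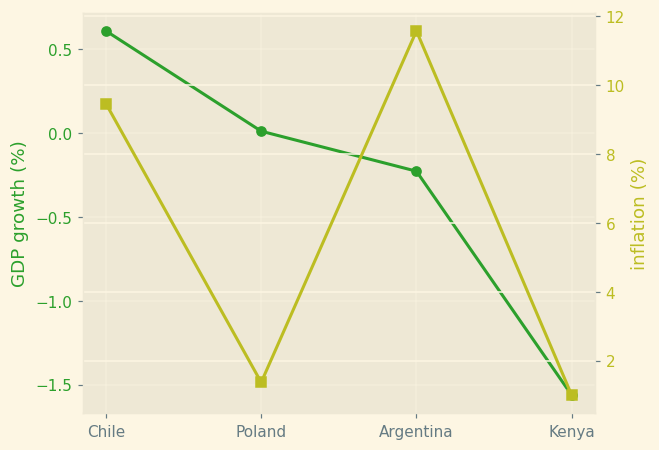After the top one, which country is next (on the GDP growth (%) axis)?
Top 3 (on the GDP growth (%) axis): Chile ≈ 0.6, Poland ≈ 0.0, Argentina ≈ -0.2.

Poland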